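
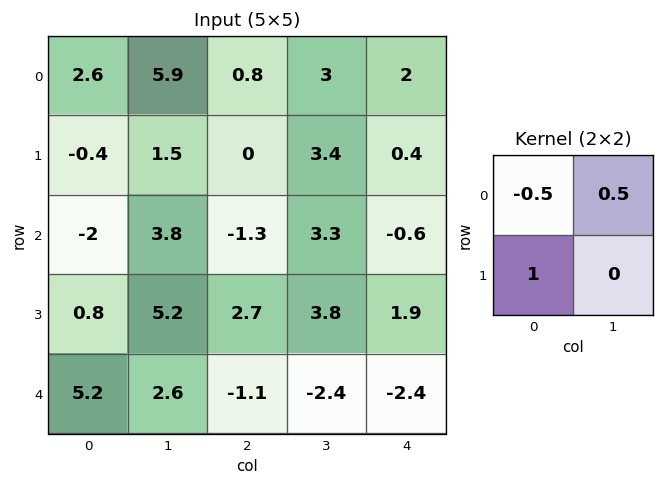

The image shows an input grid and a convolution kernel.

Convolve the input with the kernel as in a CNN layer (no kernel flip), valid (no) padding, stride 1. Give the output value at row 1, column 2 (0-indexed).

The receptive field on the input at this output position is [0 3.4 / -1.3 3.3]. Elementwise product with the kernel and sum: 0·-0.5 + 3.4·0.5 + -1.3·1.

0.4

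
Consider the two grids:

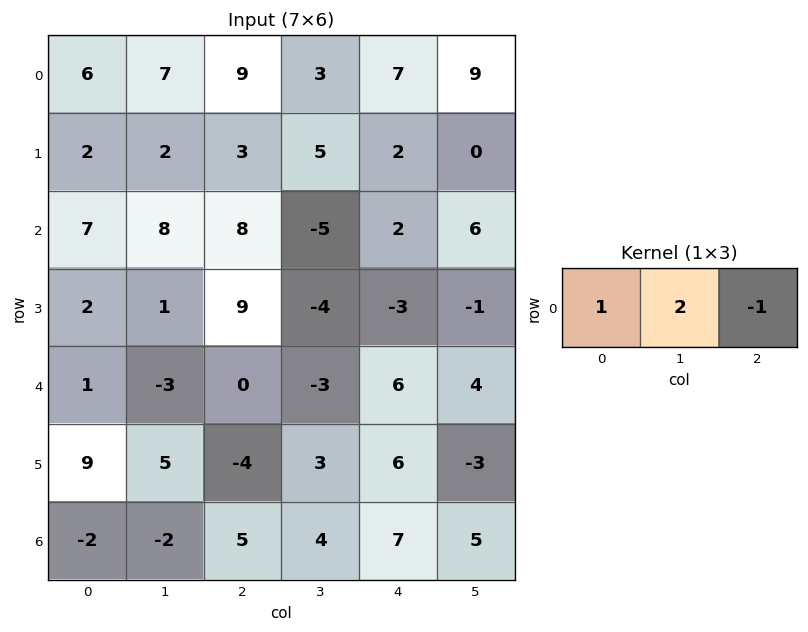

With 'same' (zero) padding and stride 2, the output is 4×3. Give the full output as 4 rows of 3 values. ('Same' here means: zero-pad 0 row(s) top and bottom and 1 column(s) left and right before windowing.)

5 22 8
6 29 -7
5 0 5
-2 4 13

Output[0,0]: The receptive field on the zero-padded input at this output position is [0 6 7]. Elementwise product with the kernel and sum: 0·1 + 6·2 + 7·-1.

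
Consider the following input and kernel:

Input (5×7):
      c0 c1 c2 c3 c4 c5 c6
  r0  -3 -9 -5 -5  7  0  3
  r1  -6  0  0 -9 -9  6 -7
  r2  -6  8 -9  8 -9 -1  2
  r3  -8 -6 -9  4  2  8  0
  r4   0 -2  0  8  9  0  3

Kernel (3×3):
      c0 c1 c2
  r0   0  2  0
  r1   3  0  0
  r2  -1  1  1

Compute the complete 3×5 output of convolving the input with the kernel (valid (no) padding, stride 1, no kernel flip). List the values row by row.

-31 -19 -2 -31 -17
-25 25 -30 12 -9
-10 -26 6 -5 -2

Output[0,0]: The receptive field on the input at this output position is [-3 -9 -5 / -6 0 0 / -6 8 -9]. Elementwise product with the kernel and sum: -9·2 + -6·3 + -6·-1 + 8·1 + -9·1.
Output[0,1]: The receptive field on the input at this output position is [-9 -5 -5 / 0 0 -9 / 8 -9 8]. Elementwise product with the kernel and sum: -5·2 + 0·3 + 8·-1 + -9·1 + 8·1.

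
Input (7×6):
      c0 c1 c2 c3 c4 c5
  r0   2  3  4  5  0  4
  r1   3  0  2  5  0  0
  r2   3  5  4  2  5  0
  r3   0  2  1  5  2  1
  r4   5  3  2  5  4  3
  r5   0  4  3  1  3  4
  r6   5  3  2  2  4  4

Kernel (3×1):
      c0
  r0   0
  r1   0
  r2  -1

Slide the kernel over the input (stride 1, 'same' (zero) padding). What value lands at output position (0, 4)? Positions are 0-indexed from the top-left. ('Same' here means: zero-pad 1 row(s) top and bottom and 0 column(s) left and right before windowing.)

The receptive field on the zero-padded input at this output position is [0 / 0 / 0]. Elementwise product with the kernel and sum: 0·-1.

0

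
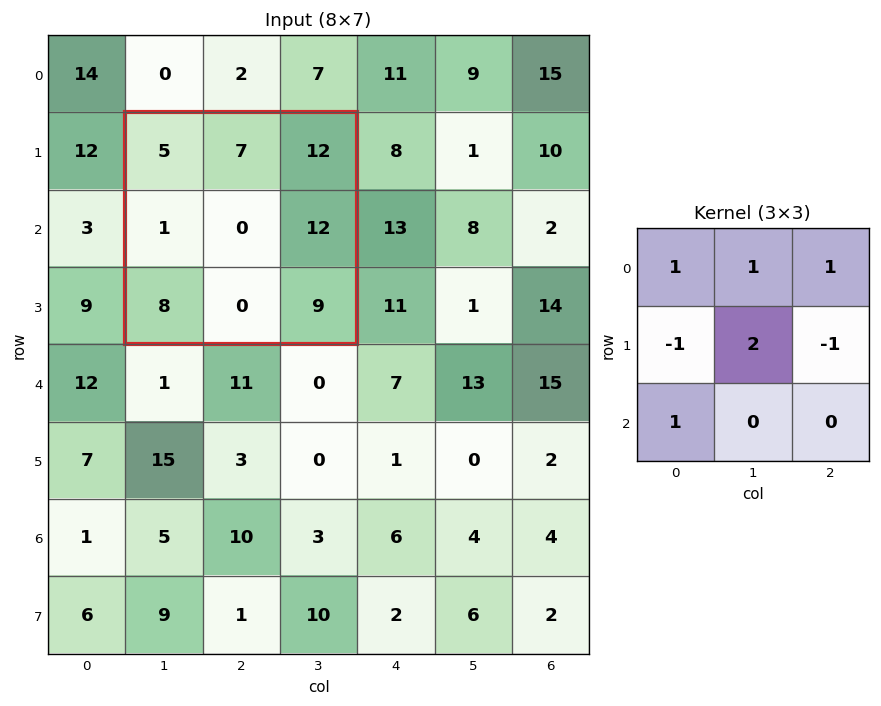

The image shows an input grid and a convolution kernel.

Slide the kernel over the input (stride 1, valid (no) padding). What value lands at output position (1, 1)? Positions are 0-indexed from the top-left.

The receptive field on the input at this output position is [5 7 12 / 1 0 12 / 8 0 9]. Elementwise product with the kernel and sum: 5·1 + 7·1 + 12·1 + 1·-1 + 0·2 + 12·-1 + 8·1.

19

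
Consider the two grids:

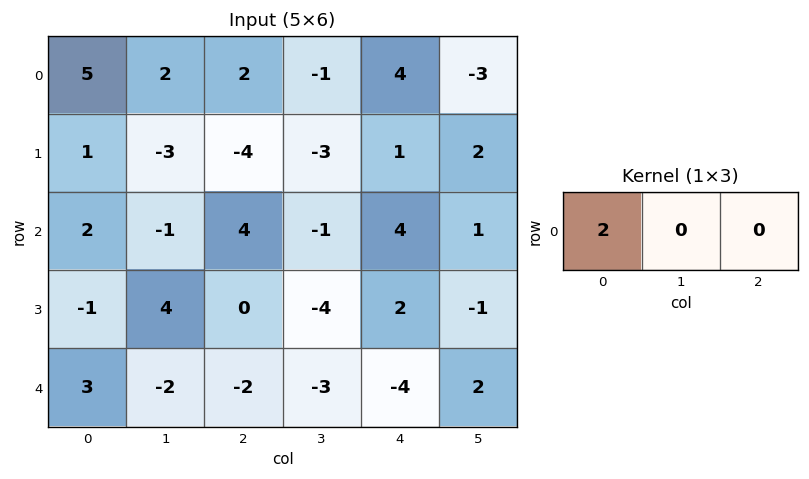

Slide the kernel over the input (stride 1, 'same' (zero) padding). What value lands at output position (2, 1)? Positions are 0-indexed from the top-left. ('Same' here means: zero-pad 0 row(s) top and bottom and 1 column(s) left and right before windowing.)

4

The receptive field on the zero-padded input at this output position is [2 -1 4]. Elementwise product with the kernel and sum: 2·2.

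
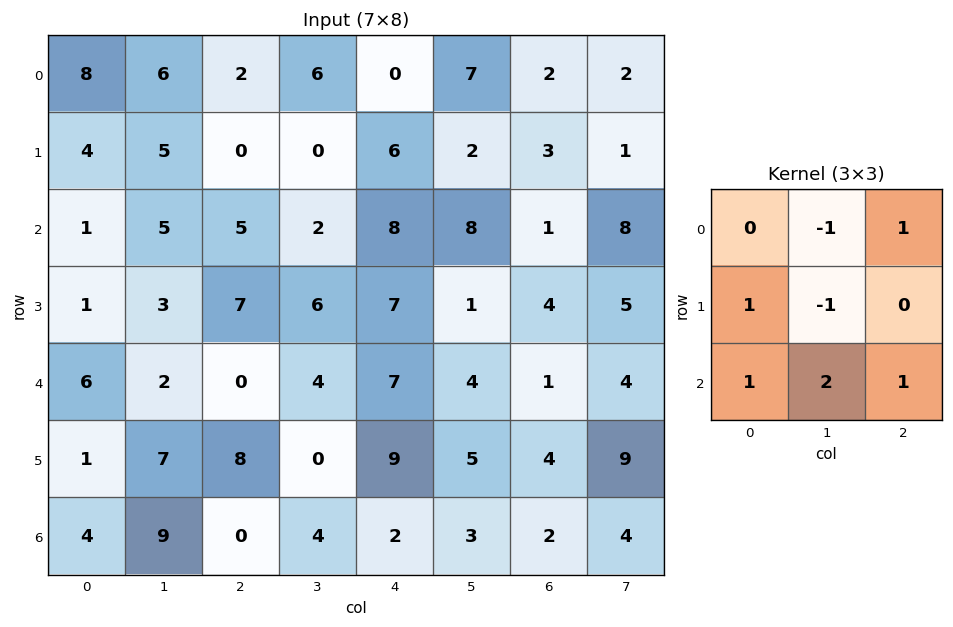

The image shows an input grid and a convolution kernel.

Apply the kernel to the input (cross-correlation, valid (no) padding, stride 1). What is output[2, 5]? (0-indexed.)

The receptive field on the input at this output position is [8 1 8 / 1 4 5 / 4 1 4]. Elementwise product with the kernel and sum: 1·-1 + 8·1 + 1·1 + 4·-1 + 4·1 + 1·2 + 4·1.

14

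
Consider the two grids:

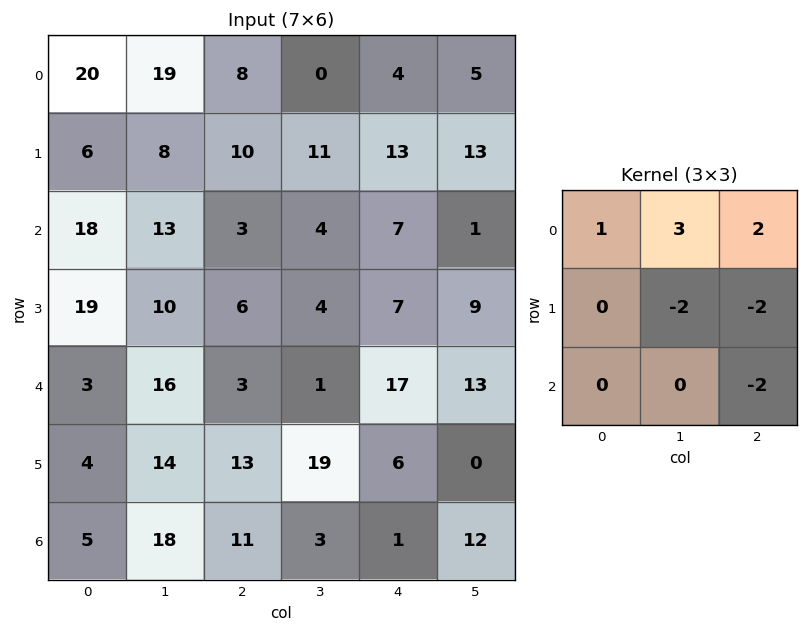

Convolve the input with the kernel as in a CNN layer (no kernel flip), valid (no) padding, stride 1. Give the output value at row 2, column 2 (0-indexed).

The receptive field on the input at this output position is [3 4 7 / 6 4 7 / 3 1 17]. Elementwise product with the kernel and sum: 3·1 + 4·3 + 7·2 + 4·-2 + 7·-2 + 17·-2.

-27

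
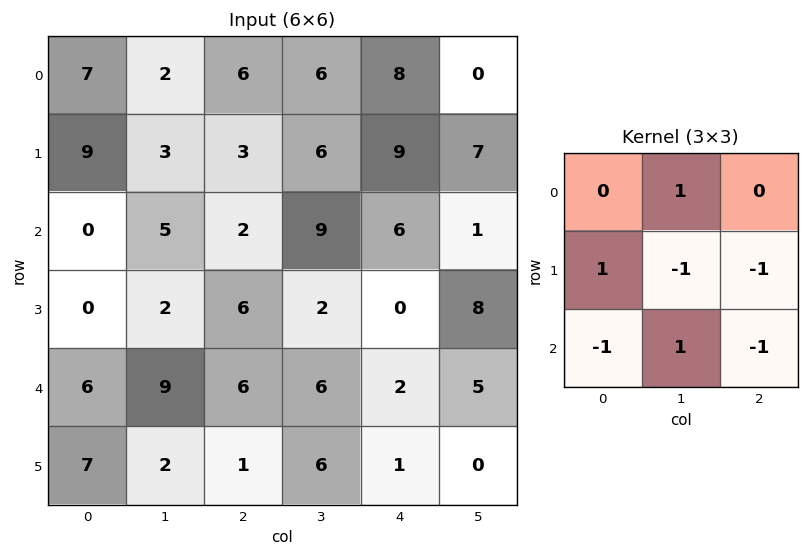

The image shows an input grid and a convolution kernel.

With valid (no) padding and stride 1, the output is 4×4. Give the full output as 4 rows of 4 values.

8 -12 -5 -6
-8 -1 -11 1
-6 -13 11 -9
-13 -4 4 -6

Output[0,0]: The receptive field on the input at this output position is [7 2 6 / 9 3 3 / 0 5 2]. Elementwise product with the kernel and sum: 2·1 + 9·1 + 3·-1 + 3·-1 + 0·-1 + 5·1 + 2·-1.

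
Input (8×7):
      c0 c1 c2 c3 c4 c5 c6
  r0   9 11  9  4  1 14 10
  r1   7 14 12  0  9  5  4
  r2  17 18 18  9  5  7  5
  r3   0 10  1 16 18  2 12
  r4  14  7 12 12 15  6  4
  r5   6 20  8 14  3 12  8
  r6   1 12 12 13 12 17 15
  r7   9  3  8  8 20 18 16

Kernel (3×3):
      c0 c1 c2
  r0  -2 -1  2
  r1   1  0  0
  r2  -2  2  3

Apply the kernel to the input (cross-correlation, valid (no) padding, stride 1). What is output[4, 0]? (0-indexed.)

The receptive field on the input at this output position is [14 7 12 / 6 20 8 / 1 12 12]. Elementwise product with the kernel and sum: 14·-2 + 7·-1 + 12·2 + 6·1 + 1·-2 + 12·2 + 12·3.

53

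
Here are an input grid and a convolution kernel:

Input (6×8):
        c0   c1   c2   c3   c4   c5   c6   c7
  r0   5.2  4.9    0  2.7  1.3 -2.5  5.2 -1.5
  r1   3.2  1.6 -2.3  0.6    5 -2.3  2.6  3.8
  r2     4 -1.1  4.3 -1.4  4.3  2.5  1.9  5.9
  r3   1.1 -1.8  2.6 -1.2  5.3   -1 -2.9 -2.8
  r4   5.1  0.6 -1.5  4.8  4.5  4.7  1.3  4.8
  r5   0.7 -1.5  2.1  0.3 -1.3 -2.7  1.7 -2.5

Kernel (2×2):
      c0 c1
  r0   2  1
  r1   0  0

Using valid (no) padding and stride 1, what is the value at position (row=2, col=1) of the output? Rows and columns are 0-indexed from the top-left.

The receptive field on the input at this output position is [-1.1 4.3 / -1.8 2.6]. Elementwise product with the kernel and sum: -1.1·2 + 4.3·1.

2.1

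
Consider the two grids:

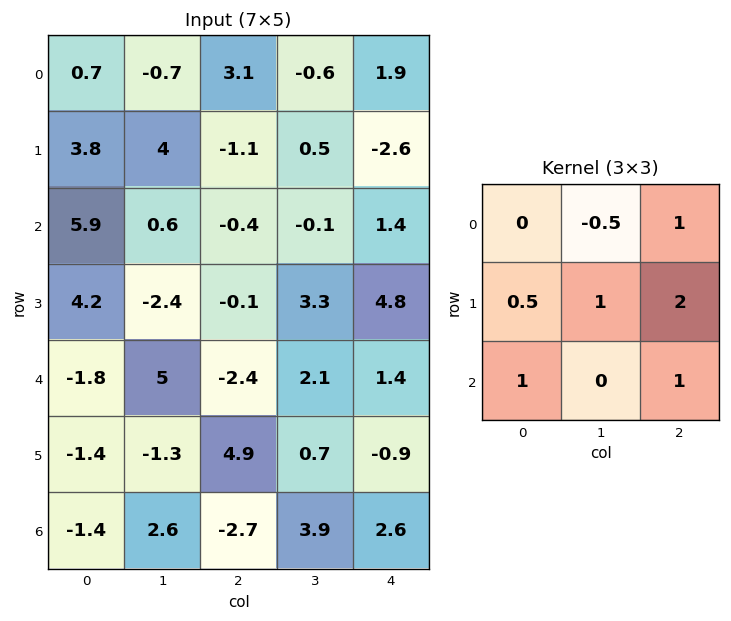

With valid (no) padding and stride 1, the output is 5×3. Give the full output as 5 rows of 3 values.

12.65 0.25 -2.05
3.75 1.65 4.35
-5.4 12.5 13.3
3.9 7.05 10.85
-1.2 15.45 1.6

Output[0,0]: The receptive field on the input at this output position is [0.7 -0.7 3.1 / 3.8 4 -1.1 / 5.9 0.6 -0.4]. Elementwise product with the kernel and sum: -0.7·-0.5 + 3.1·1 + 3.8·0.5 + 4·1 + -1.1·2 + 5.9·1 + -0.4·1.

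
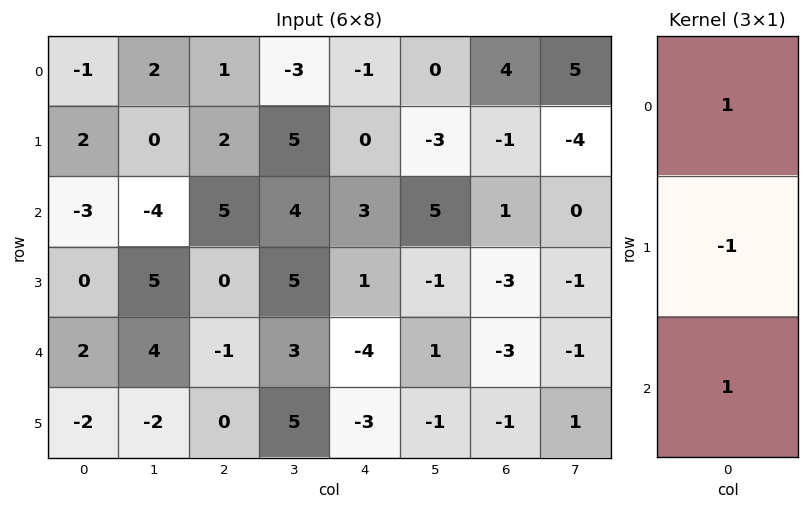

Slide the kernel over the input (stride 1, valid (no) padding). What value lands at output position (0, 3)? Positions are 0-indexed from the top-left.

-4

The receptive field on the input at this output position is [-3 / 5 / 4]. Elementwise product with the kernel and sum: -3·1 + 5·-1 + 4·1.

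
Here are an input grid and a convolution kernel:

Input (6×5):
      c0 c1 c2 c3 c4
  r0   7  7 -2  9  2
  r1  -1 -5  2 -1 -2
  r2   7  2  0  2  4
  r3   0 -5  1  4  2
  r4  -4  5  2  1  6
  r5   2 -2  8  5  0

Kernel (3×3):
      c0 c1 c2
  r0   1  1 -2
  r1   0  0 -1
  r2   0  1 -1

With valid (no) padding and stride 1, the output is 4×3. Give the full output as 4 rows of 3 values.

18 -14 3
-16 -6 3
11 -5 -13
-19 -10 0

Output[0,0]: The receptive field on the input at this output position is [7 7 -2 / -1 -5 2 / 7 2 0]. Elementwise product with the kernel and sum: 7·1 + 7·1 + -2·-2 + 2·-1 + 2·1 + 0·-1.
Output[0,1]: The receptive field on the input at this output position is [7 -2 9 / -5 2 -1 / 2 0 2]. Elementwise product with the kernel and sum: 7·1 + -2·1 + 9·-2 + -1·-1 + 0·1 + 2·-1.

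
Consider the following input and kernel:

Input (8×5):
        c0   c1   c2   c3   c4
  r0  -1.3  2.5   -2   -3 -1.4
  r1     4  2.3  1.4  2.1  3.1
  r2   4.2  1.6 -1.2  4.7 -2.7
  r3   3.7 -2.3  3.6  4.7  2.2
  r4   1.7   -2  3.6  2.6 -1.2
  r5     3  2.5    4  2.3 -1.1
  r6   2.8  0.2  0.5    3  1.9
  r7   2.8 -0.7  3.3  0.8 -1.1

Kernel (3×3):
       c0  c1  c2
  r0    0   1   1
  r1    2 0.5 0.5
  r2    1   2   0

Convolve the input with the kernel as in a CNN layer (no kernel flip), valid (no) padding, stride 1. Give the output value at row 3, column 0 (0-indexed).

The receptive field on the input at this output position is [3.7 -2.3 3.6 / 1.7 -2 3.6 / 3 2.5 4]. Elementwise product with the kernel and sum: -2.3·1 + 3.6·1 + 1.7·2 + -2·0.5 + 3.6·0.5 + 3·1 + 2.5·2.

13.5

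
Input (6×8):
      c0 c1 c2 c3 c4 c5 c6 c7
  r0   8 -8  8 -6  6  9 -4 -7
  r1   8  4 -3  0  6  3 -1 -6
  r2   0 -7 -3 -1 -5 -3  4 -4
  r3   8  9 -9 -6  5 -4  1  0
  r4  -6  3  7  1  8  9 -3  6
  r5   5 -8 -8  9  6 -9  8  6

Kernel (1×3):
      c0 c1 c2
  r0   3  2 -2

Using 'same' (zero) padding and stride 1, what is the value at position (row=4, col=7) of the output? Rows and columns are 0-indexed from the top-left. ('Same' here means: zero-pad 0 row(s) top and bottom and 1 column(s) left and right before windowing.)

3

The receptive field on the zero-padded input at this output position is [-3 6 0]. Elementwise product with the kernel and sum: -3·3 + 6·2 + 0·-2.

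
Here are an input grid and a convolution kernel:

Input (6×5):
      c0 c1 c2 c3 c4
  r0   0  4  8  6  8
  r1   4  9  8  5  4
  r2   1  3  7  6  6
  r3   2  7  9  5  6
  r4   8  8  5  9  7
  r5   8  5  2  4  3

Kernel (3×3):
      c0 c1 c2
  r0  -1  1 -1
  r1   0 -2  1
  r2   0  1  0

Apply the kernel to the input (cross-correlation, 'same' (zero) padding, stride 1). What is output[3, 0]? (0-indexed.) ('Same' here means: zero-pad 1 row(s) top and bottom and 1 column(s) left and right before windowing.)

The receptive field on the zero-padded input at this output position is [0 1 3 / 0 2 7 / 0 8 8]. Elementwise product with the kernel and sum: 0·-1 + 1·1 + 3·-1 + 2·-2 + 7·1 + 8·1.

9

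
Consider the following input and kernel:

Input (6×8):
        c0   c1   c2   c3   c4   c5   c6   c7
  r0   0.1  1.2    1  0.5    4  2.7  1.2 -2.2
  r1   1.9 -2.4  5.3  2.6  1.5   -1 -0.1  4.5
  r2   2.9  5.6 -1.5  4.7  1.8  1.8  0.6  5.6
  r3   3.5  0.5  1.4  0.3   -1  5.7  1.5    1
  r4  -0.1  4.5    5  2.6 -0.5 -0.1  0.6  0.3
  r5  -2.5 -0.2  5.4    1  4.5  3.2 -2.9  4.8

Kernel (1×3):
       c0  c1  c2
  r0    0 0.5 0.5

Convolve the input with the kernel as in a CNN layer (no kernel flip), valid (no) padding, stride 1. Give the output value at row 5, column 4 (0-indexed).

The receptive field on the input at this output position is [4.5 3.2 -2.9]. Elementwise product with the kernel and sum: 3.2·0.5 + -2.9·0.5.

0.15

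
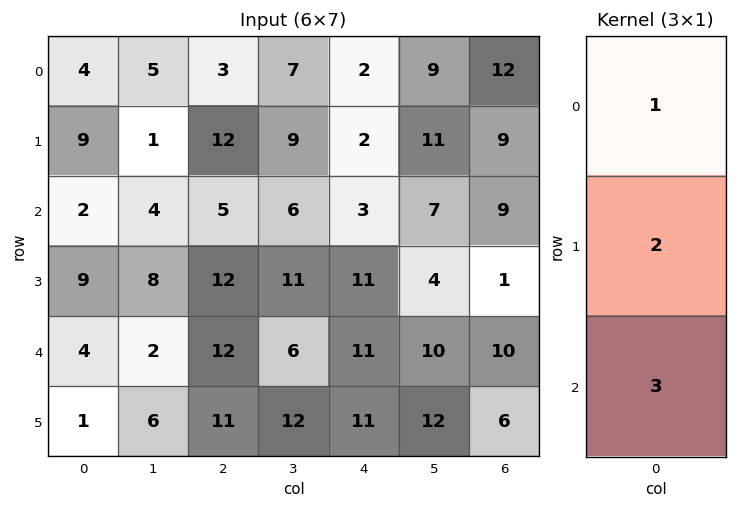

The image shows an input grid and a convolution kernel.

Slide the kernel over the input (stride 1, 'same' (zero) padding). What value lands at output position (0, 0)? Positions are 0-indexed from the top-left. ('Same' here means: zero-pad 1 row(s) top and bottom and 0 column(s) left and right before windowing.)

The receptive field on the zero-padded input at this output position is [0 / 4 / 9]. Elementwise product with the kernel and sum: 0·1 + 4·2 + 9·3.

35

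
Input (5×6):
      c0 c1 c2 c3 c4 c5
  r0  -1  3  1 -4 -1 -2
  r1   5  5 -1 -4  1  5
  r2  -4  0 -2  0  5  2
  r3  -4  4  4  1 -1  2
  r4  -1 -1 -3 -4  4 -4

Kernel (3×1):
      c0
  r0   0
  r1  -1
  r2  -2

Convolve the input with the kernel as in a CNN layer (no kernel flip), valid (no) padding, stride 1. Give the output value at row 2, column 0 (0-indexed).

The receptive field on the input at this output position is [-4 / -4 / -1]. Elementwise product with the kernel and sum: -4·-1 + -1·-2.

6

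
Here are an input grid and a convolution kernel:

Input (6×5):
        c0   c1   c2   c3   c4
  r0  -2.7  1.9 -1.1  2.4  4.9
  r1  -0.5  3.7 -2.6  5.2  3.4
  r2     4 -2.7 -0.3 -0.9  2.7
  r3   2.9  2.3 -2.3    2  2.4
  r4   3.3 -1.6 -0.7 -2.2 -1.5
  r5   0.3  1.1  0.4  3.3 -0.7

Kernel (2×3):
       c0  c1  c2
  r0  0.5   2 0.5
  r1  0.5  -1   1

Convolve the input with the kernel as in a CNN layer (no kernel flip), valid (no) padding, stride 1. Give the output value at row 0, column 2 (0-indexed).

The receptive field on the input at this output position is [-1.1 2.4 4.9 / -2.6 5.2 3.4]. Elementwise product with the kernel and sum: -1.1·0.5 + 2.4·2 + 4.9·0.5 + -2.6·0.5 + 5.2·-1 + 3.4·1.

3.6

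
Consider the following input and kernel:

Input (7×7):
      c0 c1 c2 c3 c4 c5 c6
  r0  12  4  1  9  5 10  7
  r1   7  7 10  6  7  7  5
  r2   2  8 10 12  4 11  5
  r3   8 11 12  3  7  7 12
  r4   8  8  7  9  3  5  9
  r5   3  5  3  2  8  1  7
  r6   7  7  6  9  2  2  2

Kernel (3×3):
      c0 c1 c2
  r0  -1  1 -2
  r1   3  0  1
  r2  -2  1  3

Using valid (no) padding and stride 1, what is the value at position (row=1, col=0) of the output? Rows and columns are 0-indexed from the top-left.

27

The receptive field on the input at this output position is [7 7 10 / 2 8 10 / 8 11 12]. Elementwise product with the kernel and sum: 7·-1 + 7·1 + 10·-2 + 2·3 + 10·1 + 8·-2 + 11·1 + 12·3.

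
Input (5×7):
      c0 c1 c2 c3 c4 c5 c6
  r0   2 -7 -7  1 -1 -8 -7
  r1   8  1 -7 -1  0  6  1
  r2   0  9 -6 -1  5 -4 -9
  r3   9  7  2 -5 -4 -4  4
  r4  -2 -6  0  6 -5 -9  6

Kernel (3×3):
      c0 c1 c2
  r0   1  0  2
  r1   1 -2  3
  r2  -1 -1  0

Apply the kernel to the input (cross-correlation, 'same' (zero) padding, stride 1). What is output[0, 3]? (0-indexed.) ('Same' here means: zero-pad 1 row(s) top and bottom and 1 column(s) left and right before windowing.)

-4

The receptive field on the zero-padded input at this output position is [0 0 0 / -7 1 -1 / -7 -1 0]. Elementwise product with the kernel and sum: 0·1 + 0·2 + -7·1 + 1·-2 + -1·3 + -7·-1 + -1·-1.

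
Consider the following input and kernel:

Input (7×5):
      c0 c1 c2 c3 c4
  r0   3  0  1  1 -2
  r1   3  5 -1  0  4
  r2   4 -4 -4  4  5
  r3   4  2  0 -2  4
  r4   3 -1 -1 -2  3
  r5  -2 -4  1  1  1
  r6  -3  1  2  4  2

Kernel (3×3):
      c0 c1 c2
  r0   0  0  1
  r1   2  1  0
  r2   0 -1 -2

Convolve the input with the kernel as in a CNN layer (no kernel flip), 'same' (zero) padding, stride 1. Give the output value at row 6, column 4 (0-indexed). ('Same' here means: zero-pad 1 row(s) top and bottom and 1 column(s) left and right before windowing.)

10

The receptive field on the zero-padded input at this output position is [1 1 0 / 4 2 0 / 0 0 0]. Elementwise product with the kernel and sum: 0·1 + 4·2 + 2·1 + 0·-1 + 0·-2.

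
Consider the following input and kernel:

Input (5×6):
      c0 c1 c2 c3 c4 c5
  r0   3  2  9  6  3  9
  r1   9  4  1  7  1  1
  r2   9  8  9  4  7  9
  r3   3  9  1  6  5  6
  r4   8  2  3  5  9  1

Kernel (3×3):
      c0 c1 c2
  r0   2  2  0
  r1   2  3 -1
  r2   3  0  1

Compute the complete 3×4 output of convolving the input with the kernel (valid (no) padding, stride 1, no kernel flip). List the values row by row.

Output[0,0]: The receptive field on the input at this output position is [3 2 9 / 9 4 1 / 9 8 9]. Elementwise product with the kernel and sum: 3·2 + 2·2 + 9·2 + 4·3 + 1·-1 + 9·3 + 9·1.
Output[0,1]: The receptive field on the input at this output position is [2 9 6 / 4 1 7 / 8 9 4]. Elementwise product with the kernel and sum: 2·2 + 9·2 + 4·2 + 1·3 + 7·-1 + 8·3 + 4·1.

75 54 86 55
69 82 47 60
93 60 59 59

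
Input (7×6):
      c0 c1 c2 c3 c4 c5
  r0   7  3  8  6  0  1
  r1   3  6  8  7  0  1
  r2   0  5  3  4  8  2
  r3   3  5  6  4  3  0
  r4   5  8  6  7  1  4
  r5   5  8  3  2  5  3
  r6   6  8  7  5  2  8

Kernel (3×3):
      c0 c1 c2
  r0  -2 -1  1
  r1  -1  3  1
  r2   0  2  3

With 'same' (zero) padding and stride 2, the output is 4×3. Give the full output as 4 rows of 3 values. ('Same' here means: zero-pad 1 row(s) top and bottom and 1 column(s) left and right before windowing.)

Output[0,0]: The receptive field on the zero-padded input at this output position is [0 0 0 / 0 7 3 / 0 3 6]. Elementwise product with the kernel and sum: 0·-2 + 0·-1 + 0·1 + 0·-1 + 7·3 + 3·1 + 3·2 + 6·3.
Output[0,1]: The receptive field on the zero-padded input at this output position is [0 0 0 / 3 8 6 / 6 8 7]. Elementwise product with the kernel and sum: 0·-2 + 0·-1 + 0·1 + 3·-1 + 8·3 + 6·1 + 8·2 + 7·3.

48 64 -2
29 19 15
59 17 8
29 1 3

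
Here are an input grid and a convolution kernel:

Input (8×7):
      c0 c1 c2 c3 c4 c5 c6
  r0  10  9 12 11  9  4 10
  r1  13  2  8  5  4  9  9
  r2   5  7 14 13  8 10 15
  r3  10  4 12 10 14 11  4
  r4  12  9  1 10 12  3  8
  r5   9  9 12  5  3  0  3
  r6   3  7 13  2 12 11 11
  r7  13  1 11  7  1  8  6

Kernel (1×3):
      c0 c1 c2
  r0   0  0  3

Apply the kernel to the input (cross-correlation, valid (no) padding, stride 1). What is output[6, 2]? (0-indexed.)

The receptive field on the input at this output position is [13 2 12]. Elementwise product with the kernel and sum: 12·3.

36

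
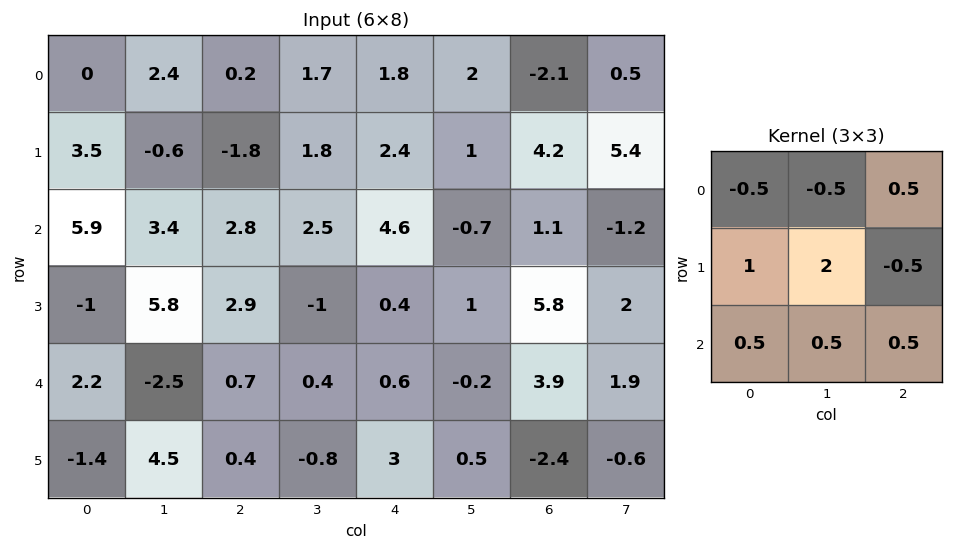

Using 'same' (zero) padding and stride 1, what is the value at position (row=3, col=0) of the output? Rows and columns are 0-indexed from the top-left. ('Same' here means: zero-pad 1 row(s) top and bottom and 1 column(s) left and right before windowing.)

The receptive field on the zero-padded input at this output position is [0 5.9 3.4 / 0 -1 5.8 / 0 2.2 -2.5]. Elementwise product with the kernel and sum: 0·-0.5 + 5.9·-0.5 + 3.4·0.5 + 0·1 + -1·2 + 5.8·-0.5 + 0·0.5 + 2.2·0.5 + -2.5·0.5.

-6.3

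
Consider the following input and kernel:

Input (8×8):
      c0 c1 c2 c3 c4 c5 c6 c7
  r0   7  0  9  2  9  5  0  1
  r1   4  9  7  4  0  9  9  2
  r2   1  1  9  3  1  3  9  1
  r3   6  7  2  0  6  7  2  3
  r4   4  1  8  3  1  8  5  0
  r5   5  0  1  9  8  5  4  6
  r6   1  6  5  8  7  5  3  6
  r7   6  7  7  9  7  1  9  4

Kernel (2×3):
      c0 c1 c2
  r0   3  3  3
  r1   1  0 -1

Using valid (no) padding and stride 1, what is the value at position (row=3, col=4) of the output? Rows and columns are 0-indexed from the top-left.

41

The receptive field on the input at this output position is [6 7 2 / 1 8 5]. Elementwise product with the kernel and sum: 6·3 + 7·3 + 2·3 + 1·1 + 5·-1.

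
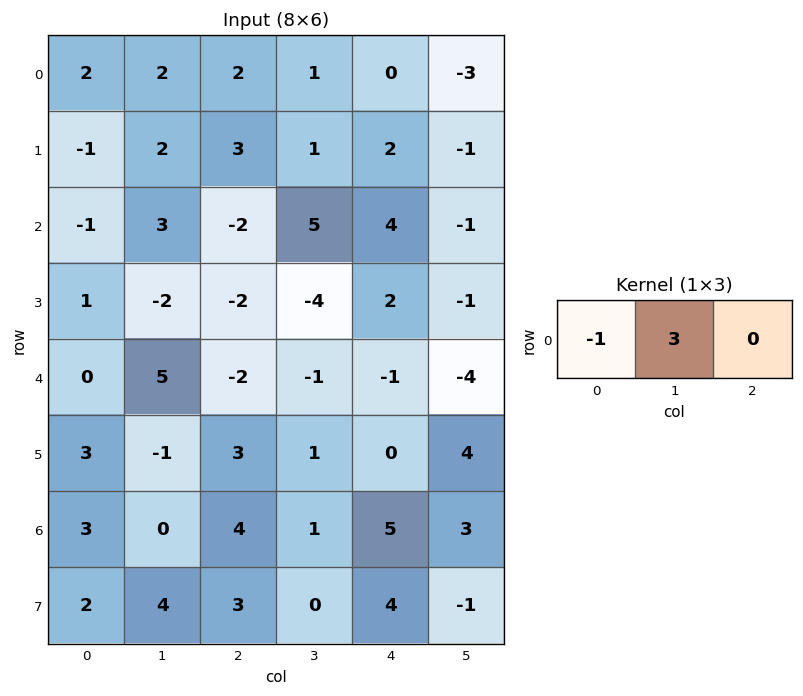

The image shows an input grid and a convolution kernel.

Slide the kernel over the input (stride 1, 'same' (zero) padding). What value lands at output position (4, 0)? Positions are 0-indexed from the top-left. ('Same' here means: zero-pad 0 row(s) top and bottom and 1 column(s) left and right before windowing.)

0

The receptive field on the zero-padded input at this output position is [0 0 5]. Elementwise product with the kernel and sum: 0·-1 + 0·3.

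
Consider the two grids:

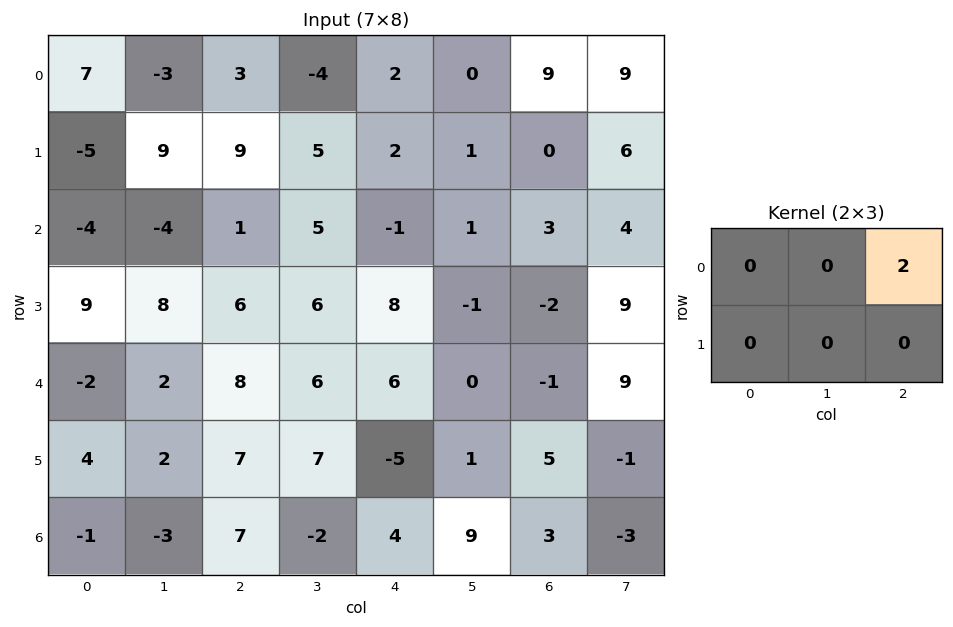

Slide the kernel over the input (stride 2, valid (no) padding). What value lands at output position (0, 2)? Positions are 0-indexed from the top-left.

The receptive field on the input at this output position is [2 0 9 / 2 1 0]. Elementwise product with the kernel and sum: 9·2.

18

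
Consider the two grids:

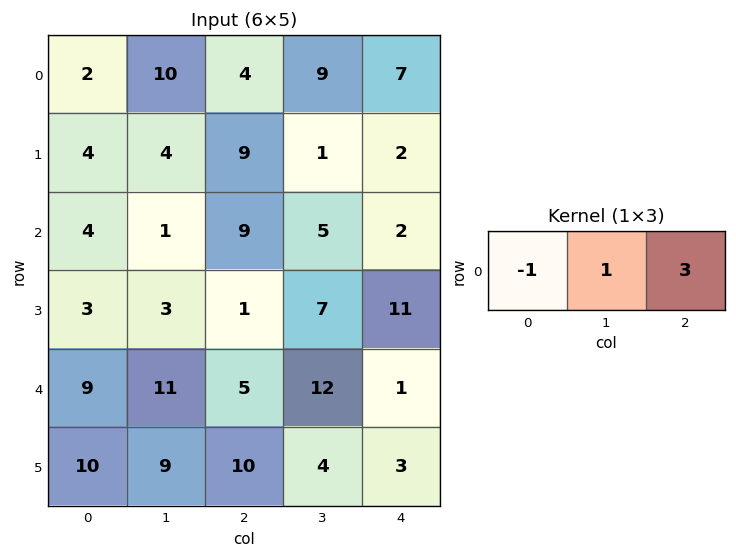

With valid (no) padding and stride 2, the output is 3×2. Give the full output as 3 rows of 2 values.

Output[0,0]: The receptive field on the input at this output position is [2 10 4]. Elementwise product with the kernel and sum: 2·-1 + 10·1 + 4·3.

20 26
24 2
17 10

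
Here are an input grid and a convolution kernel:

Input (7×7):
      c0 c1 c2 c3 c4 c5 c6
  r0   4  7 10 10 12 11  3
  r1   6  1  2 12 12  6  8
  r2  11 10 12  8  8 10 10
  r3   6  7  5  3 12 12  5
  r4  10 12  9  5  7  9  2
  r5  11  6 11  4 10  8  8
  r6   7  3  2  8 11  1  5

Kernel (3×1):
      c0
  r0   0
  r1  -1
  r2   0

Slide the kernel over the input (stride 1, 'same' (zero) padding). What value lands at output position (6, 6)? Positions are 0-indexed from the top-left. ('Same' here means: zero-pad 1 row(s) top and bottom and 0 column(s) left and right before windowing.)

The receptive field on the zero-padded input at this output position is [8 / 5 / 0]. Elementwise product with the kernel and sum: 5·-1.

-5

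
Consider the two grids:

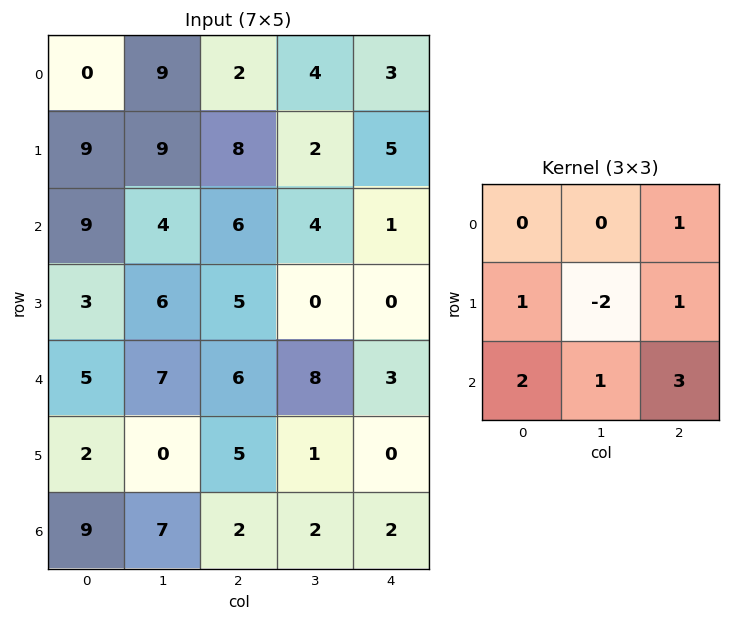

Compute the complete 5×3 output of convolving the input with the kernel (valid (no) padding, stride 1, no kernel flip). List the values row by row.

41 25 31
42 15 14
37 44 35
21 11 4
44 21 18

Output[0,0]: The receptive field on the input at this output position is [0 9 2 / 9 9 8 / 9 4 6]. Elementwise product with the kernel and sum: 2·1 + 9·1 + 9·-2 + 8·1 + 9·2 + 4·1 + 6·3.
Output[0,1]: The receptive field on the input at this output position is [9 2 4 / 9 8 2 / 4 6 4]. Elementwise product with the kernel and sum: 4·1 + 9·1 + 8·-2 + 2·1 + 4·2 + 6·1 + 4·3.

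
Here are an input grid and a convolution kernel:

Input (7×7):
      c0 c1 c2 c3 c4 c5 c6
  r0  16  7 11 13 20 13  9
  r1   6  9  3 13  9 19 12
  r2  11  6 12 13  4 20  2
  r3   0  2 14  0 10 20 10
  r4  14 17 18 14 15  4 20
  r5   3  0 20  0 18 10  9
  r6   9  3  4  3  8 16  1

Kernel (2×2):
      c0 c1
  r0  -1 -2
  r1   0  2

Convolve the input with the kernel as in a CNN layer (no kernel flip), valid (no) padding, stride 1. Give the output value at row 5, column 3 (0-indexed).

-20

The receptive field on the input at this output position is [0 18 / 3 8]. Elementwise product with the kernel and sum: 0·-1 + 18·-2 + 8·2.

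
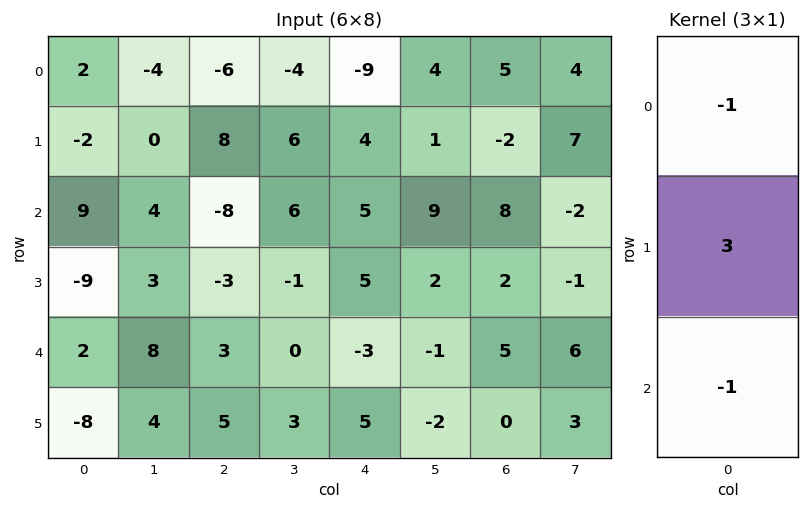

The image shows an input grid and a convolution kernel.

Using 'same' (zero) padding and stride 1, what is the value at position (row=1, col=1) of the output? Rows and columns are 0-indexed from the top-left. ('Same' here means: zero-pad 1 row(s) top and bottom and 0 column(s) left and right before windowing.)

The receptive field on the zero-padded input at this output position is [-4 / 0 / 4]. Elementwise product with the kernel and sum: -4·-1 + 0·3 + 4·-1.

0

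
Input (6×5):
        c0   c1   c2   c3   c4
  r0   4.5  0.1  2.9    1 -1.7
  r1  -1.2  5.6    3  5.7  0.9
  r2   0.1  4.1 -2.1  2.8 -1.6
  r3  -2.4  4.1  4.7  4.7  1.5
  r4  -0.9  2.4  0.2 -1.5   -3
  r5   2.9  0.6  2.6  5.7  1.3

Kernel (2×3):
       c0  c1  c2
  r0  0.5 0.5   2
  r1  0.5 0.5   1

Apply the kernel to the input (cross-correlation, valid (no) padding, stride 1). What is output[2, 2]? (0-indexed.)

3.35

The receptive field on the input at this output position is [-2.1 2.8 -1.6 / 4.7 4.7 1.5]. Elementwise product with the kernel and sum: -2.1·0.5 + 2.8·0.5 + -1.6·2 + 4.7·0.5 + 4.7·0.5 + 1.5·1.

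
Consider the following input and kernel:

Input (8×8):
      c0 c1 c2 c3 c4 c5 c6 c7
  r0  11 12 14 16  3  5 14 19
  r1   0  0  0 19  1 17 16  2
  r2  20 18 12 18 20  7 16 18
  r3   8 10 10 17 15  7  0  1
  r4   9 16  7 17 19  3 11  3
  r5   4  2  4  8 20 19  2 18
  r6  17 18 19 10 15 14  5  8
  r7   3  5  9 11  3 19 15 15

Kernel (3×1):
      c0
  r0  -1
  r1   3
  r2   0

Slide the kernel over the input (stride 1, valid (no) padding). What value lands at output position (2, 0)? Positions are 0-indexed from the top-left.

The receptive field on the input at this output position is [20 / 8 / 9]. Elementwise product with the kernel and sum: 20·-1 + 8·3.

4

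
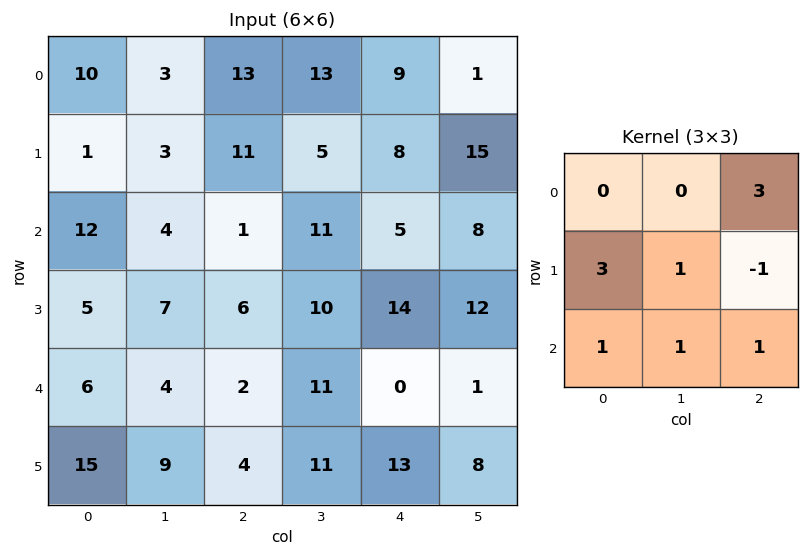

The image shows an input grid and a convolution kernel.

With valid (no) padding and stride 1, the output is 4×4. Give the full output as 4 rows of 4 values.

Output[0,0]: The receptive field on the input at this output position is [10 3 13 / 1 3 11 / 12 4 1]. Elementwise product with the kernel and sum: 13·3 + 1·3 + 3·1 + 11·-1 + 12·1 + 4·1 + 1·1.
Output[0,1]: The receptive field on the input at this output position is [3 13 13 / 3 11 5 / 4 1 11]. Elementwise product with the kernel and sum: 13·3 + 3·3 + 11·1 + 5·-1 + 4·1 + 1·1 + 11·1.

51 70 74 35
90 40 63 111
31 67 42 68
66 57 87 100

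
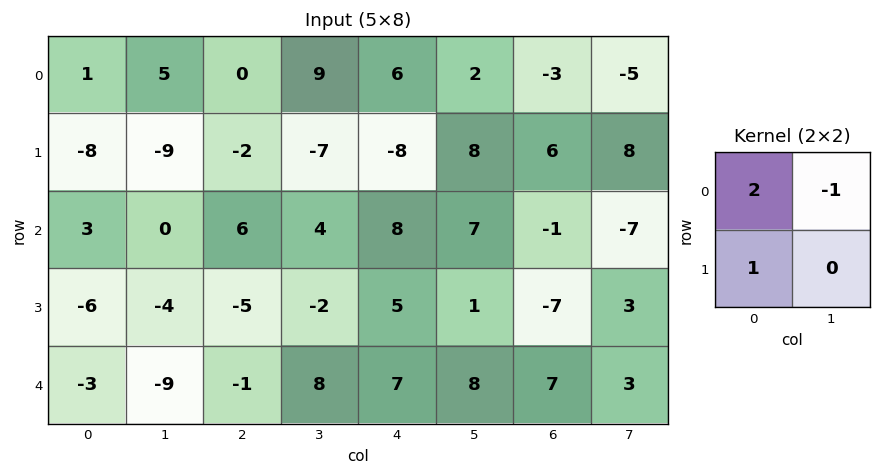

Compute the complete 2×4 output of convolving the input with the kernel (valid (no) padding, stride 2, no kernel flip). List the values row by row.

Output[0,0]: The receptive field on the input at this output position is [1 5 / -8 -9]. Elementwise product with the kernel and sum: 1·2 + 5·-1 + -8·1.
Output[0,1]: The receptive field on the input at this output position is [0 9 / -2 -7]. Elementwise product with the kernel and sum: 0·2 + 9·-1 + -2·1.

-11 -11 2 5
0 3 14 -2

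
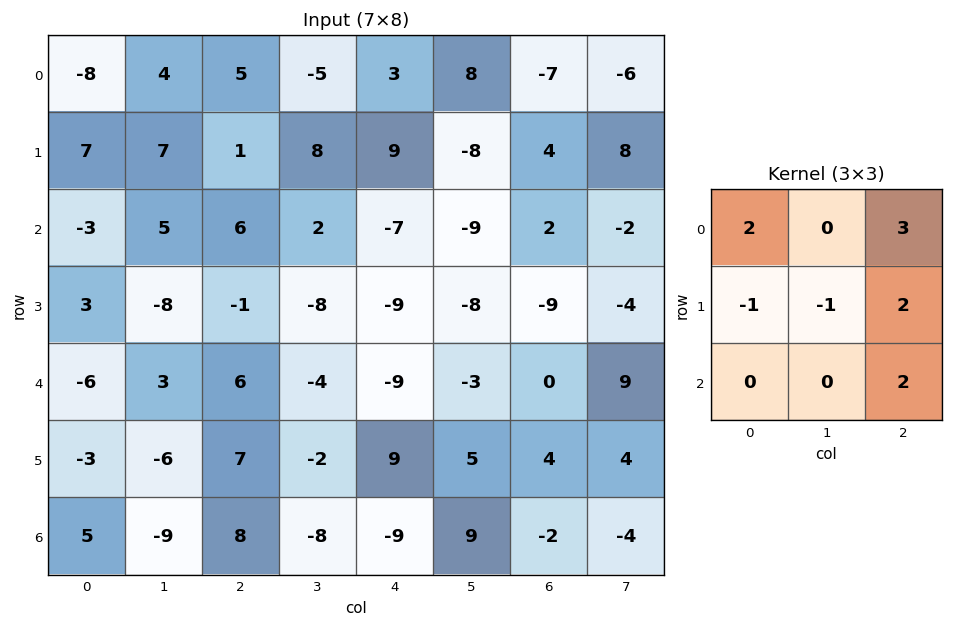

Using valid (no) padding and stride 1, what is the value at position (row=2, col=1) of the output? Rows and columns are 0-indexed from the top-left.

The receptive field on the input at this output position is [5 6 2 / -8 -1 -8 / 3 6 -4]. Elementwise product with the kernel and sum: 5·2 + 2·3 + -8·-1 + -1·-1 + -8·2 + -4·2.

1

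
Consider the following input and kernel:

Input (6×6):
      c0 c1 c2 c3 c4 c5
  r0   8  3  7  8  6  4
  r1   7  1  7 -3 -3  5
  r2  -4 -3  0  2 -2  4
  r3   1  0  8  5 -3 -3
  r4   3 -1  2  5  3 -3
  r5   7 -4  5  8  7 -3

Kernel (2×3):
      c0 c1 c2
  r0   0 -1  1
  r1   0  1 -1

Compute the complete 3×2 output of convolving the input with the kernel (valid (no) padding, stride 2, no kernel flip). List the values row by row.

-2 -2
-5 4
-6 -1

Output[0,0]: The receptive field on the input at this output position is [8 3 7 / 7 1 7]. Elementwise product with the kernel and sum: 3·-1 + 7·1 + 1·1 + 7·-1.
Output[0,1]: The receptive field on the input at this output position is [7 8 6 / 7 -3 -3]. Elementwise product with the kernel and sum: 8·-1 + 6·1 + -3·1 + -3·-1.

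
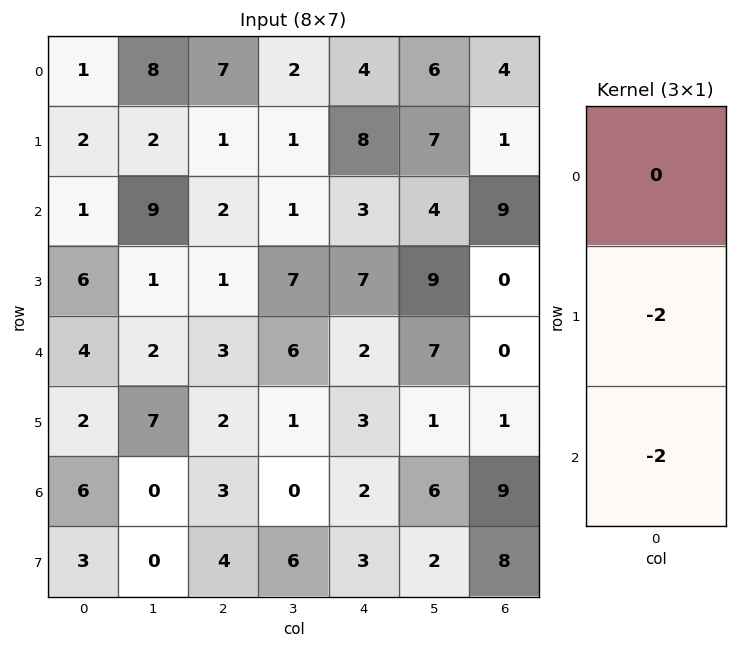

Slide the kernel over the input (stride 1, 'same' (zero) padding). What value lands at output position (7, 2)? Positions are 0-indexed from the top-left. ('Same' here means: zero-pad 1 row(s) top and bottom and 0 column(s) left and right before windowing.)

The receptive field on the zero-padded input at this output position is [3 / 4 / 0]. Elementwise product with the kernel and sum: 4·-2 + 0·-2.

-8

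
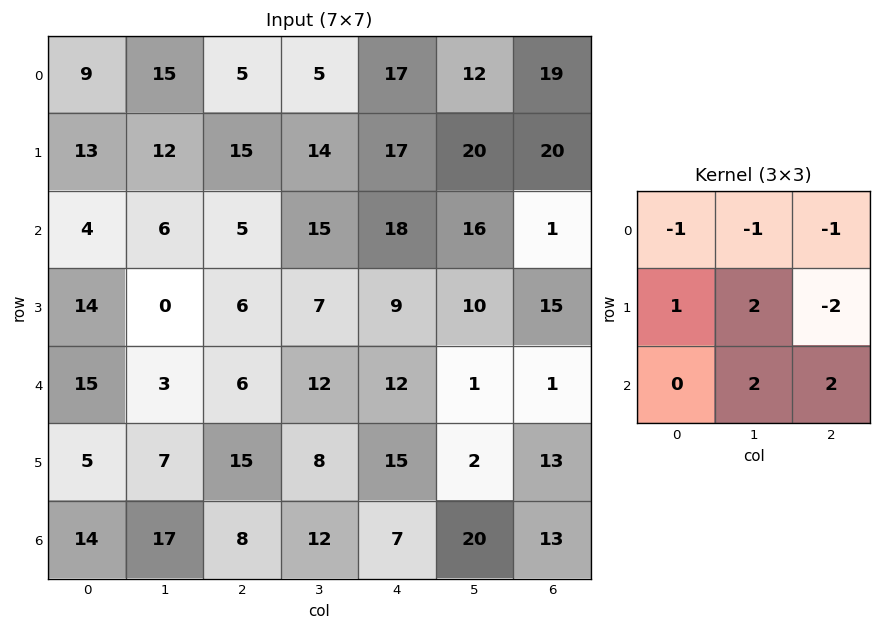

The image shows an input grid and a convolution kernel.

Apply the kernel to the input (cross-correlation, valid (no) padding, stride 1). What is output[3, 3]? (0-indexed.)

The receptive field on the input at this output position is [7 9 10 / 12 12 1 / 8 15 2]. Elementwise product with the kernel and sum: 7·-1 + 9·-1 + 10·-1 + 12·1 + 12·2 + 1·-2 + 15·2 + 2·2.

42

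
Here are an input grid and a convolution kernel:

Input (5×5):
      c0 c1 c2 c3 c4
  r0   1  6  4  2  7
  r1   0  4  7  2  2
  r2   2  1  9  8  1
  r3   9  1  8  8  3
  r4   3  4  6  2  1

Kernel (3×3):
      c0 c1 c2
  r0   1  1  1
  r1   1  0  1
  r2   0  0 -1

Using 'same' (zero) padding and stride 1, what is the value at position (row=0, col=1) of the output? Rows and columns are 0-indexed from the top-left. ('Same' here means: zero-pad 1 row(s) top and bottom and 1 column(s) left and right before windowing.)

The receptive field on the zero-padded input at this output position is [0 0 0 / 1 6 4 / 0 4 7]. Elementwise product with the kernel and sum: 0·1 + 0·1 + 0·1 + 1·1 + 4·1 + 7·-1.

-2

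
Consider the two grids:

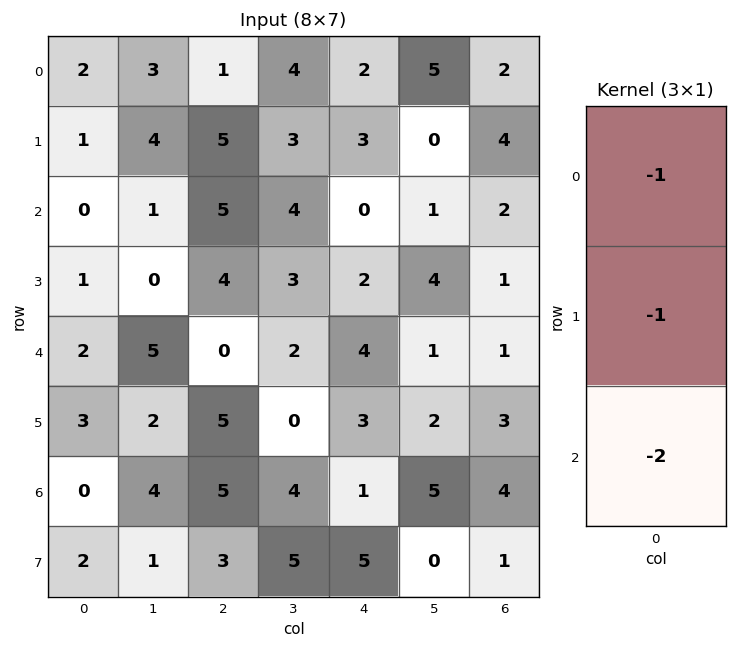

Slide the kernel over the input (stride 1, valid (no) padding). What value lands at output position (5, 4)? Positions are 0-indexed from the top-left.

-14

The receptive field on the input at this output position is [3 / 1 / 5]. Elementwise product with the kernel and sum: 3·-1 + 1·-1 + 5·-2.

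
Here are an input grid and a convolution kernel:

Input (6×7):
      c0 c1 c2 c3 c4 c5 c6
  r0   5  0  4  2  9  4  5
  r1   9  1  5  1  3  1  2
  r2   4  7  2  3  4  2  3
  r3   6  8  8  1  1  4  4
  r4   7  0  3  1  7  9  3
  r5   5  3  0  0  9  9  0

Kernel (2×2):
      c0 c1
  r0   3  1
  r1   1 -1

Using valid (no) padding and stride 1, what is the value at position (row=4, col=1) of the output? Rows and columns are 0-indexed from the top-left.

6

The receptive field on the input at this output position is [0 3 / 3 0]. Elementwise product with the kernel and sum: 0·3 + 3·1 + 3·1 + 0·-1.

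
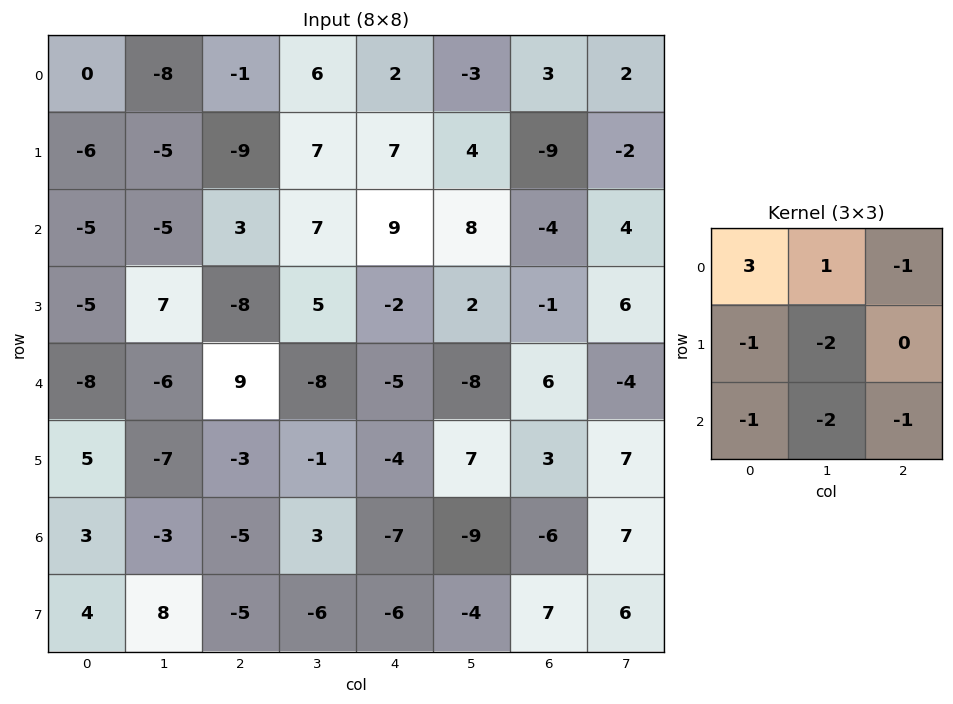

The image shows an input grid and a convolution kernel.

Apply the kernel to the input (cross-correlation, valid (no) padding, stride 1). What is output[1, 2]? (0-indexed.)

The receptive field on the input at this output position is [-9 7 7 / 3 7 9 / -8 5 -2]. Elementwise product with the kernel and sum: -9·3 + 7·1 + 7·-1 + 3·-1 + 7·-2 + -8·-1 + 5·-2 + -2·-1.

-44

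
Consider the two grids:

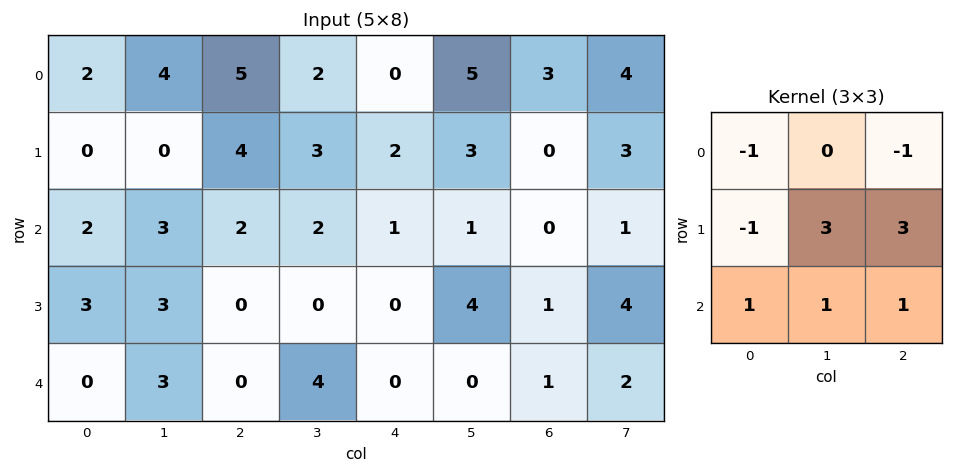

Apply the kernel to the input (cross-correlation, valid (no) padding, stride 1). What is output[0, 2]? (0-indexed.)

11

The receptive field on the input at this output position is [5 2 0 / 4 3 2 / 2 2 1]. Elementwise product with the kernel and sum: 5·-1 + 0·-1 + 4·-1 + 3·3 + 2·3 + 2·1 + 2·1 + 1·1.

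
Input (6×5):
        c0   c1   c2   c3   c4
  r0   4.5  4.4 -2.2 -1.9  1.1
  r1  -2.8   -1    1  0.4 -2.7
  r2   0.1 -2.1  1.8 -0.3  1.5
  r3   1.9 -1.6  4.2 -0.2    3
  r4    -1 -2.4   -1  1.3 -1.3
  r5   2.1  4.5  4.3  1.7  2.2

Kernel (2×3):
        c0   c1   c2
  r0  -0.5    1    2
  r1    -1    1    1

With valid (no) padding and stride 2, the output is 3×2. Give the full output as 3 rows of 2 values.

0.55 -1.9
2.15 0.4
2.8 -1.2

Output[0,0]: The receptive field on the input at this output position is [4.5 4.4 -2.2 / -2.8 -1 1]. Elementwise product with the kernel and sum: 4.5·-0.5 + 4.4·1 + -2.2·2 + -2.8·-1 + -1·1 + 1·1.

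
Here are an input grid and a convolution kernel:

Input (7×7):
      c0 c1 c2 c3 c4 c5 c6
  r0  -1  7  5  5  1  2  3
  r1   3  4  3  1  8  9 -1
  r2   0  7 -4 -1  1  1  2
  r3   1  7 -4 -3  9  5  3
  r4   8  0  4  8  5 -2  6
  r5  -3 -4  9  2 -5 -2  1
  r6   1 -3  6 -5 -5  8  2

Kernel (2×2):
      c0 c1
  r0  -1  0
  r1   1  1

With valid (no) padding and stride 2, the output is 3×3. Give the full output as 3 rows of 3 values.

8 -1 16
8 -3 13
-15 7 -12

Output[0,0]: The receptive field on the input at this output position is [-1 7 / 3 4]. Elementwise product with the kernel and sum: -1·-1 + 3·1 + 4·1.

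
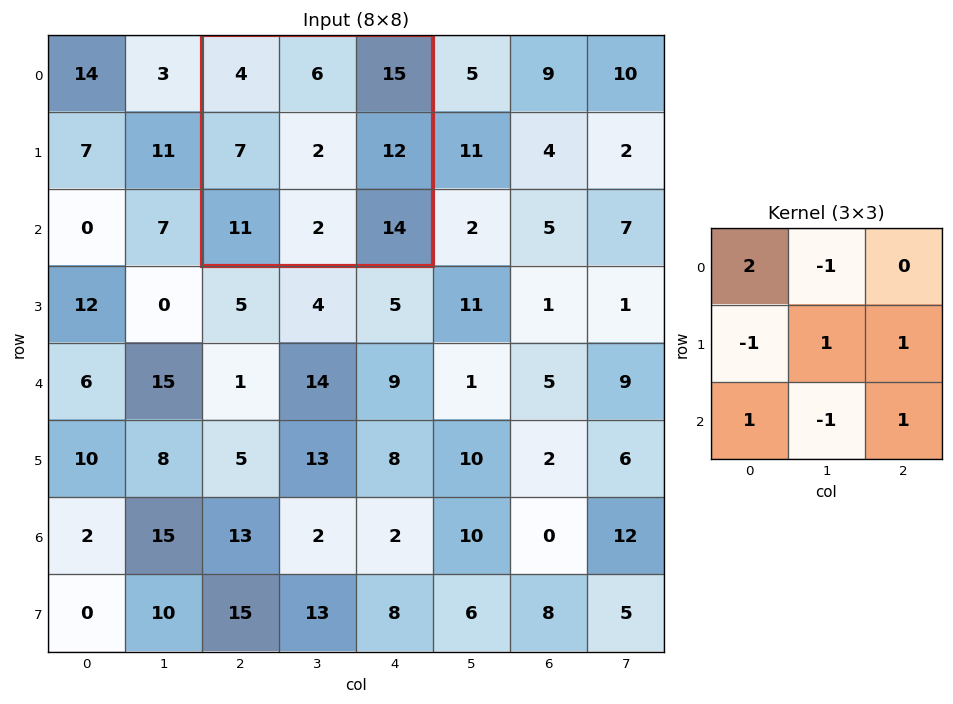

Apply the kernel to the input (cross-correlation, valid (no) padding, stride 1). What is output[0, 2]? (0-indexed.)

32

The receptive field on the input at this output position is [4 6 15 / 7 2 12 / 11 2 14]. Elementwise product with the kernel and sum: 4·2 + 6·-1 + 7·-1 + 2·1 + 12·1 + 11·1 + 2·-1 + 14·1.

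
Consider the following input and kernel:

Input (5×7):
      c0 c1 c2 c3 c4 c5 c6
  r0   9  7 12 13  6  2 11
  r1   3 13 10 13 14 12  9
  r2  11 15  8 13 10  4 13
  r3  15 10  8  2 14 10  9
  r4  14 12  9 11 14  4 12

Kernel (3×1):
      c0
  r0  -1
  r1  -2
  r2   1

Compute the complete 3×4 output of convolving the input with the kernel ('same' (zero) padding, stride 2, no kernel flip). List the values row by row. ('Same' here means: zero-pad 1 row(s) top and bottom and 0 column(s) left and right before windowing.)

-15 -14 2 -13
-10 -18 -20 -26
-43 -26 -42 -33

Output[0,0]: The receptive field on the zero-padded input at this output position is [0 / 9 / 3]. Elementwise product with the kernel and sum: 0·-1 + 9·-2 + 3·1.
Output[0,1]: The receptive field on the zero-padded input at this output position is [0 / 12 / 10]. Elementwise product with the kernel and sum: 0·-1 + 12·-2 + 10·1.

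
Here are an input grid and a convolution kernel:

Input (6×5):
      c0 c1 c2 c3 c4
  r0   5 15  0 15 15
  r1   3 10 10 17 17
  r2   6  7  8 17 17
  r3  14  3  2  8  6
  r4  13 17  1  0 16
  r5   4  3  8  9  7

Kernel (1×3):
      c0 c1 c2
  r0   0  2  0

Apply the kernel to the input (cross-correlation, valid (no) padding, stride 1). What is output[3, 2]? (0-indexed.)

16

The receptive field on the input at this output position is [2 8 6]. Elementwise product with the kernel and sum: 8·2.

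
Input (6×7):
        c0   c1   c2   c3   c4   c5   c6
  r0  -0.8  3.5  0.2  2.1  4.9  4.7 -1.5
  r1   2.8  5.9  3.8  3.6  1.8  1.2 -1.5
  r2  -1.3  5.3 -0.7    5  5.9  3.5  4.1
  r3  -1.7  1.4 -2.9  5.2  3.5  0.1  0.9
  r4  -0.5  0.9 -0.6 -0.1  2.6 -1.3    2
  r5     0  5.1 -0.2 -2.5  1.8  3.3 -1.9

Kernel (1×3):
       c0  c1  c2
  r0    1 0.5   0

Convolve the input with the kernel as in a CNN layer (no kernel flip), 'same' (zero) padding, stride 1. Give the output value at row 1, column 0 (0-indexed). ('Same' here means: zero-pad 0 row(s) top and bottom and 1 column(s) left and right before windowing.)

1.4

The receptive field on the zero-padded input at this output position is [0 2.8 5.9]. Elementwise product with the kernel and sum: 0·1 + 2.8·0.5.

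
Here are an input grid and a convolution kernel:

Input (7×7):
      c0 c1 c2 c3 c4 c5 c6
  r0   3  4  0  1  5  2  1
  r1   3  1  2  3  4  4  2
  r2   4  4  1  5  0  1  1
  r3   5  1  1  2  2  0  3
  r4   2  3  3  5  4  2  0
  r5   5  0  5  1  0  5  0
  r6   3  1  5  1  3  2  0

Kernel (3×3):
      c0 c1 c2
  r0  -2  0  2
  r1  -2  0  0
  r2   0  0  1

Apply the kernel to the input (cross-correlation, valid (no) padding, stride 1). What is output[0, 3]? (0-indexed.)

The receptive field on the input at this output position is [1 5 2 / 3 4 4 / 5 0 1]. Elementwise product with the kernel and sum: 1·-2 + 2·2 + 3·-2 + 1·1.

-3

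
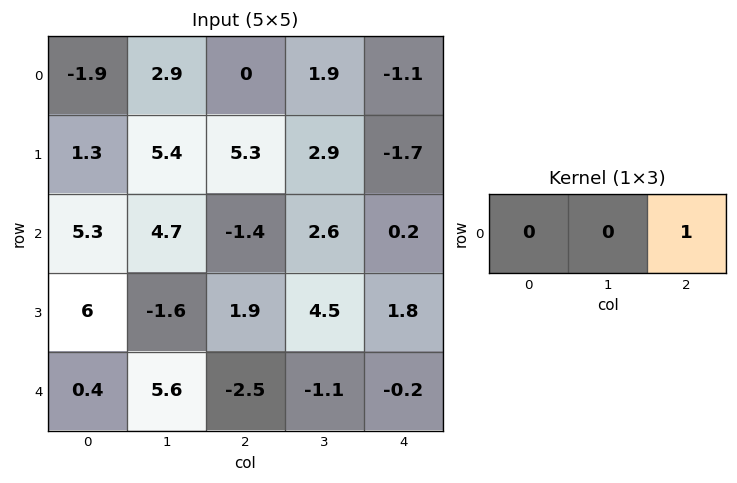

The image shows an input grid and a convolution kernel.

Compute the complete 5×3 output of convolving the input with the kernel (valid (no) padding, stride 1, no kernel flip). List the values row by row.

Output[0,0]: The receptive field on the input at this output position is [-1.9 2.9 0]. Elementwise product with the kernel and sum: 0·1.
Output[0,1]: The receptive field on the input at this output position is [2.9 0 1.9]. Elementwise product with the kernel and sum: 1.9·1.

0 1.9 -1.1
5.3 2.9 -1.7
-1.4 2.6 0.2
1.9 4.5 1.8
-2.5 -1.1 -0.2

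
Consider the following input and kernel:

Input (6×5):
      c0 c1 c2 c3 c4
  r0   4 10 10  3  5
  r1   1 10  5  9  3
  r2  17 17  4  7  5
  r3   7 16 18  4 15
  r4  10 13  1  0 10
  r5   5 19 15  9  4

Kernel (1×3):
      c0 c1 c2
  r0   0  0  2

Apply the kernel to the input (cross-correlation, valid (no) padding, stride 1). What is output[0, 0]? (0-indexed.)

20

The receptive field on the input at this output position is [4 10 10]. Elementwise product with the kernel and sum: 10·2.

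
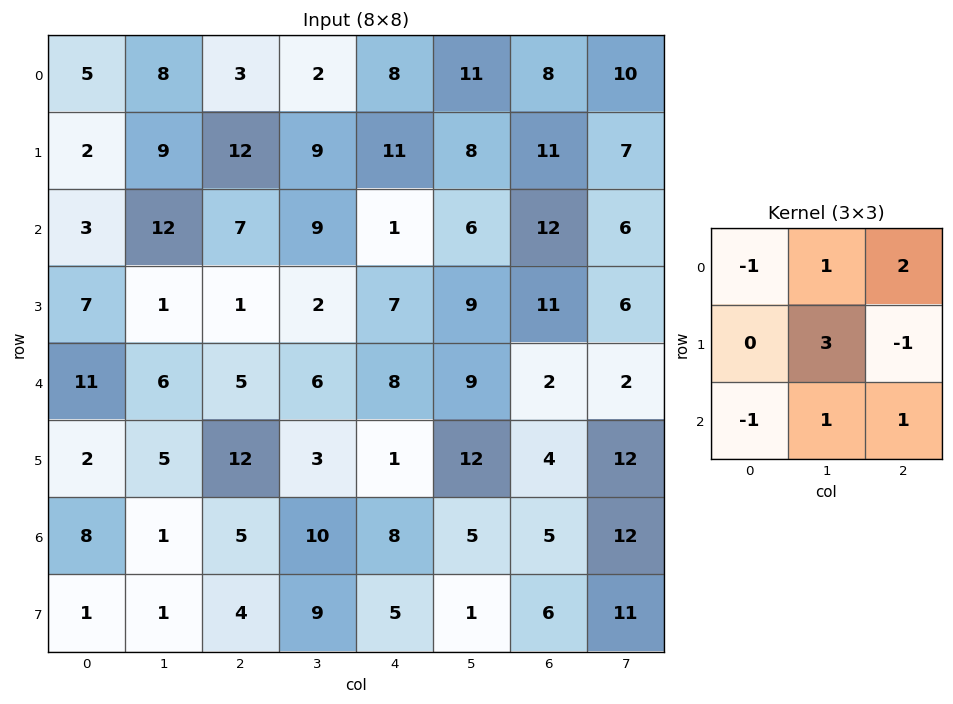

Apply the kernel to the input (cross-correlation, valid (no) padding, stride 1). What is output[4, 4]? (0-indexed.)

The receptive field on the input at this output position is [8 9 2 / 1 12 4 / 8 5 5]. Elementwise product with the kernel and sum: 8·-1 + 9·1 + 2·2 + 12·3 + 4·-1 + 8·-1 + 5·1 + 5·1.

39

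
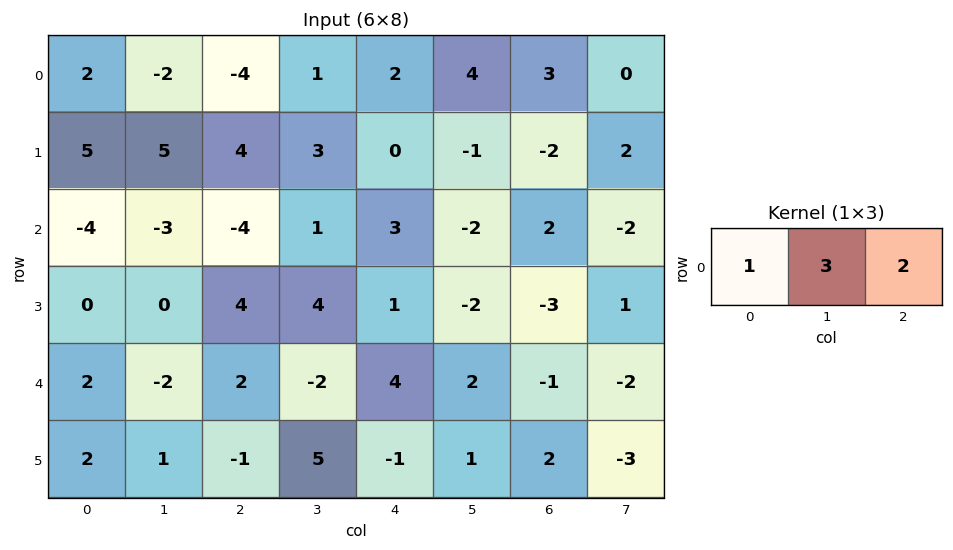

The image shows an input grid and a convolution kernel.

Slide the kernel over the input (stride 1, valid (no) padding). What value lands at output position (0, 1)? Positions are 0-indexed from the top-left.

The receptive field on the input at this output position is [-2 -4 1]. Elementwise product with the kernel and sum: -2·1 + -4·3 + 1·2.

-12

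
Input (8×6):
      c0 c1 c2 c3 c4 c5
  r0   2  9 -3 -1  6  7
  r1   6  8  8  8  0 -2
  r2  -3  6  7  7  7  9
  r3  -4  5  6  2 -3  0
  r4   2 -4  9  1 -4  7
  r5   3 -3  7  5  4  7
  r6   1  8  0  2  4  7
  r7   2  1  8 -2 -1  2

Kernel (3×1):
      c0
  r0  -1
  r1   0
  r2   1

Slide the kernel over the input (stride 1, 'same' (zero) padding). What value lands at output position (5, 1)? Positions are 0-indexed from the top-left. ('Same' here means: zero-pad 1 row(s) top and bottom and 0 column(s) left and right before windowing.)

12

The receptive field on the zero-padded input at this output position is [-4 / -3 / 8]. Elementwise product with the kernel and sum: -4·-1 + 8·1.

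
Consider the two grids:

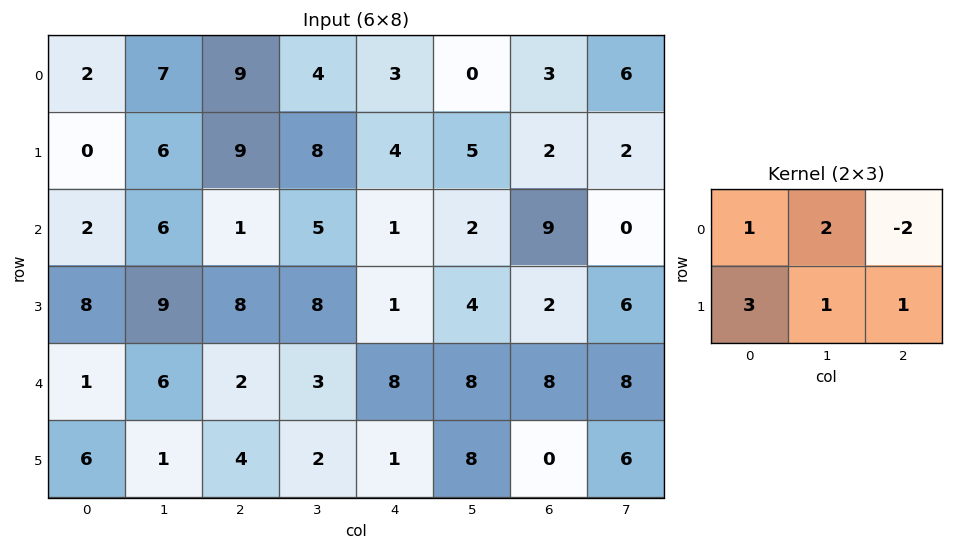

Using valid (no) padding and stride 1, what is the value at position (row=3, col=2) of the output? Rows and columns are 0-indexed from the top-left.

The receptive field on the input at this output position is [8 8 1 / 2 3 8]. Elementwise product with the kernel and sum: 8·1 + 8·2 + 1·-2 + 2·3 + 3·1 + 8·1.

39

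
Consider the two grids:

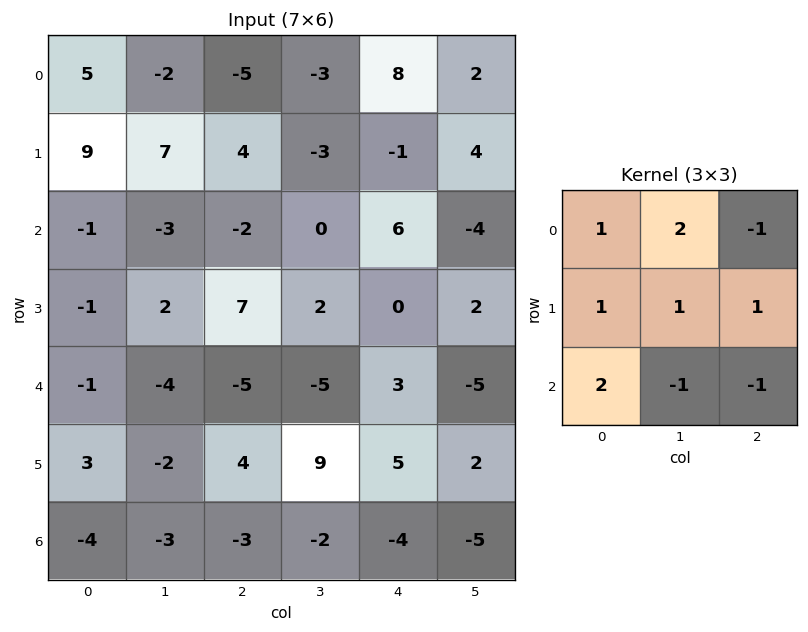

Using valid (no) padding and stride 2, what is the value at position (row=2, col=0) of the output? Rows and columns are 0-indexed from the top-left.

The receptive field on the input at this output position is [-1 -4 -5 / 3 -2 4 / -4 -3 -3]. Elementwise product with the kernel and sum: -1·1 + -4·2 + -5·-1 + 3·1 + -2·1 + 4·1 + -4·2 + -3·-1 + -3·-1.

-1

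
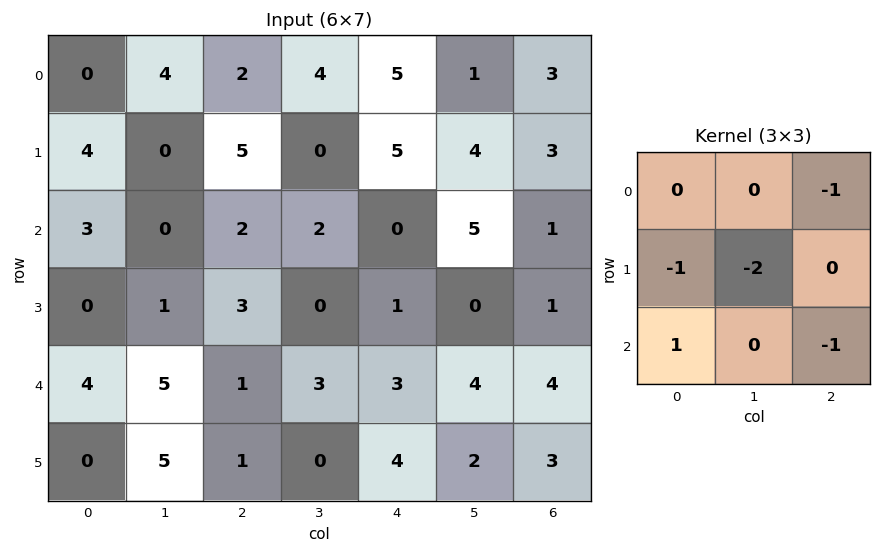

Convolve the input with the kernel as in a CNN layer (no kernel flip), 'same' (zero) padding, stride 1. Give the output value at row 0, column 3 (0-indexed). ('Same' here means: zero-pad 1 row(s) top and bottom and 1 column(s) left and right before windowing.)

The receptive field on the zero-padded input at this output position is [0 0 0 / 2 4 5 / 5 0 5]. Elementwise product with the kernel and sum: 0·-1 + 2·-1 + 4·-2 + 5·1 + 5·-1.

-10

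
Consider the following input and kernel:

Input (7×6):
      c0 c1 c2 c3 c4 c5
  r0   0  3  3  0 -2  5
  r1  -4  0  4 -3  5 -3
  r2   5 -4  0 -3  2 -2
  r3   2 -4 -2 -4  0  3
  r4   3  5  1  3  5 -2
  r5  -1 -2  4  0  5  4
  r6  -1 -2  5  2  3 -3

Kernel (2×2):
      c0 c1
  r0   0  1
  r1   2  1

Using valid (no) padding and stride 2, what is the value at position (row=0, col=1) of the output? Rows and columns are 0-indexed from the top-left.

The receptive field on the input at this output position is [3 0 / 4 -3]. Elementwise product with the kernel and sum: 0·1 + 4·2 + -3·1.

5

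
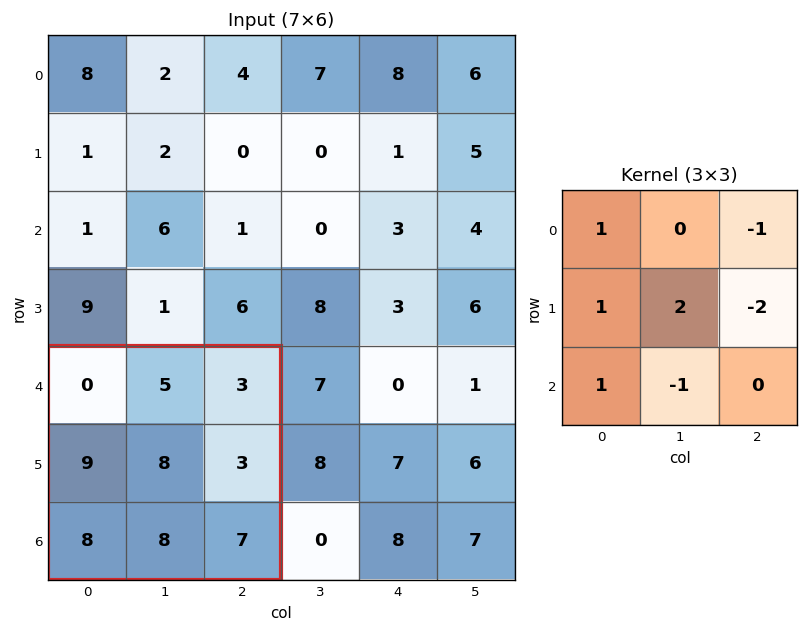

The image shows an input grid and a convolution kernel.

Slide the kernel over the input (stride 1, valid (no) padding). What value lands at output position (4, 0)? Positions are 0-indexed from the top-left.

The receptive field on the input at this output position is [0 5 3 / 9 8 3 / 8 8 7]. Elementwise product with the kernel and sum: 0·1 + 3·-1 + 9·1 + 8·2 + 3·-2 + 8·1 + 8·-1.

16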